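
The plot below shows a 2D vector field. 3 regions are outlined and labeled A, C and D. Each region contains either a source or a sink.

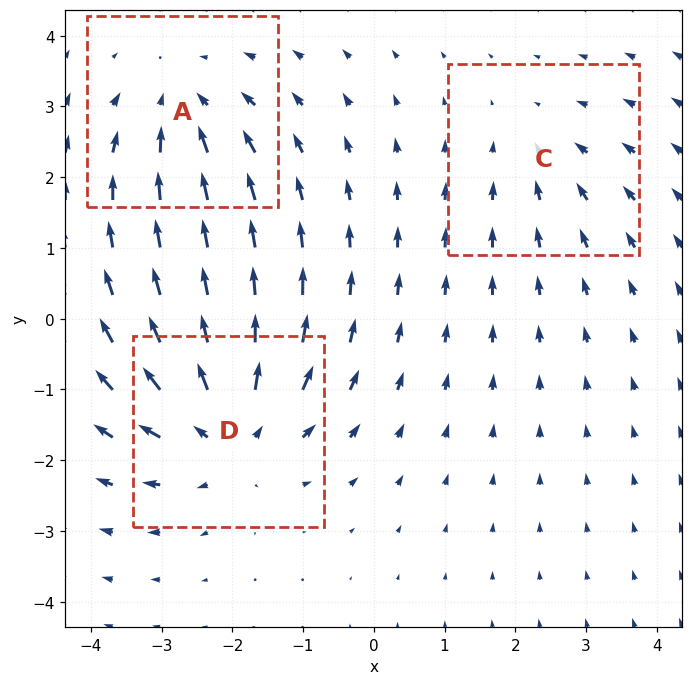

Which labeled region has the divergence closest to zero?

C

Divergence at each region's feature centre — A: about -3, C: about -2, D: about +4. Region C is closest to zero.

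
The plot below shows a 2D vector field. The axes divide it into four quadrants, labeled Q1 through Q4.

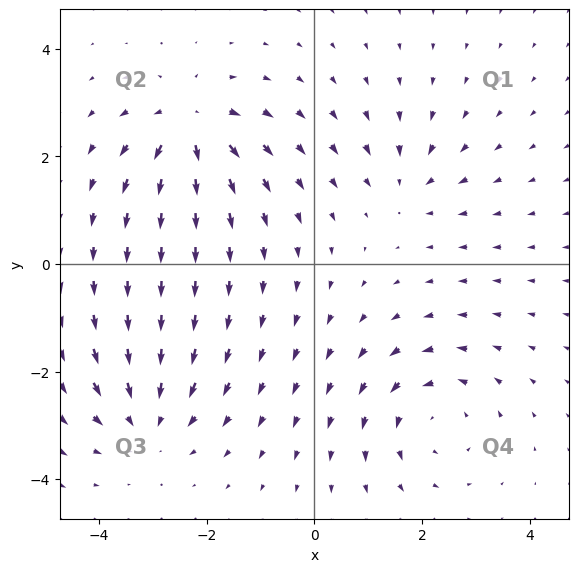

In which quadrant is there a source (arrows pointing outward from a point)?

Q2

The source sits at approximately (-2.3, 2.6), which lies in quadrant Q2. The divergence there is about +6, positive as expected for a source.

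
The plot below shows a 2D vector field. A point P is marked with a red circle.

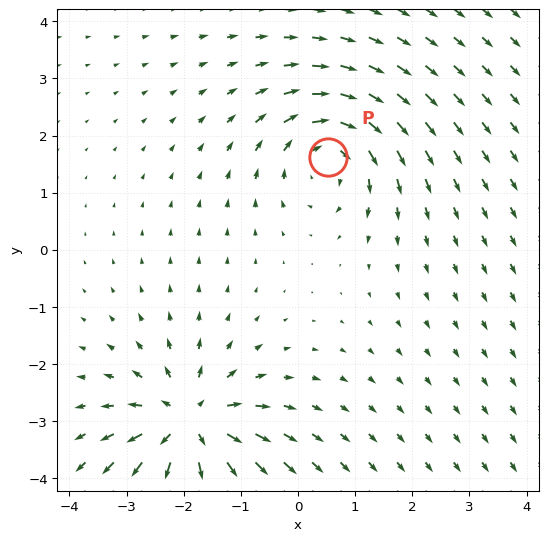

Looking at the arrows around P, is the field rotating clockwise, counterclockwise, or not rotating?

Near P at (0.5, 1.6) the arrows circulate clockwise. The curl (z-component) there is about -3; negative curl means clockwise rotation.

clockwise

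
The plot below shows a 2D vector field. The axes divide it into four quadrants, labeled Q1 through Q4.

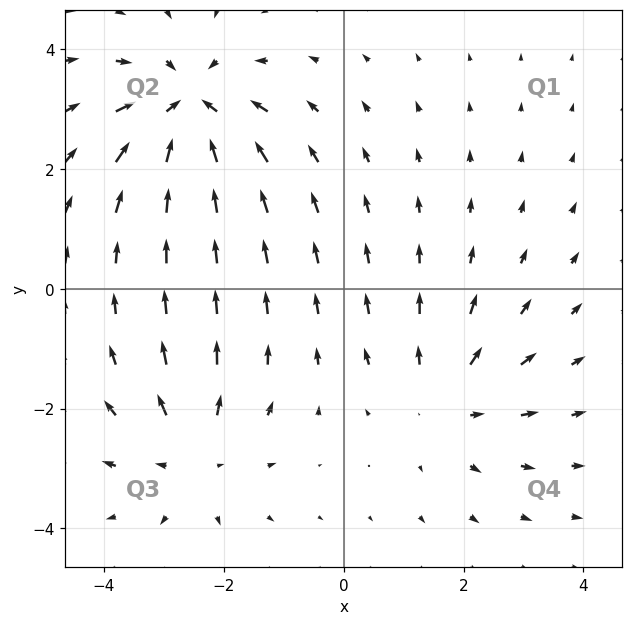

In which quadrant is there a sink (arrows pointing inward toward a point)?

The sink sits at approximately (-2.6, 3.0), which lies in quadrant Q2. The divergence there is about -4, negative as expected for a sink.

Q2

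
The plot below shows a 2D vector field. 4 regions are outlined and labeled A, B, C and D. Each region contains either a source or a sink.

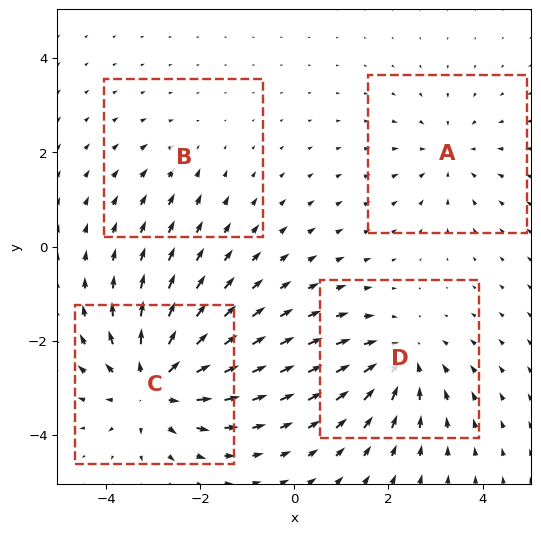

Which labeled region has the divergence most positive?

C

Divergence at each region's feature centre — A: about -3, B: about -2, C: about +6, D: about -5. Region C is most positive.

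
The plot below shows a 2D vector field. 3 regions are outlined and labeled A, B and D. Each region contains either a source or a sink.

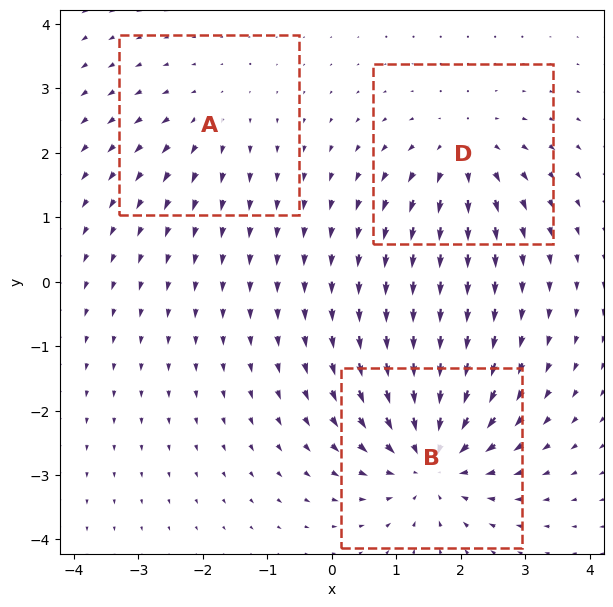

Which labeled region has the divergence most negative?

Divergence at each region's feature centre — A: about +2, B: about -5, D: about +3. Region B is most negative.

B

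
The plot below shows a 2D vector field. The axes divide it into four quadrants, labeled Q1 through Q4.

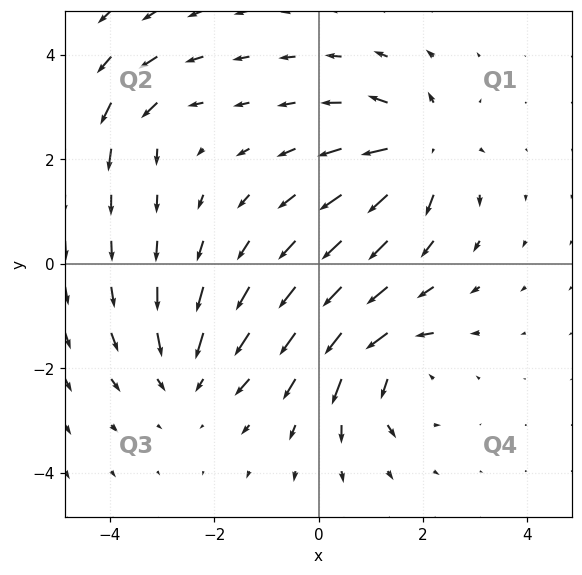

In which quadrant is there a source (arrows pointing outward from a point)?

The source sits at approximately (2.0, 2.2), which lies in quadrant Q1. The divergence there is about +7, positive as expected for a source.

Q1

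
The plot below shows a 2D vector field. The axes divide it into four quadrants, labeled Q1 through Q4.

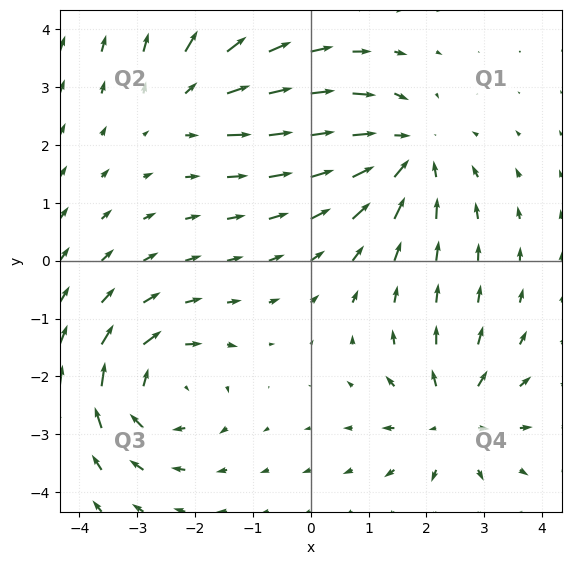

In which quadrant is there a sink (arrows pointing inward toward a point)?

Q1

The sink sits at approximately (1.6, 1.9), which lies in quadrant Q1. The divergence there is about -4, negative as expected for a sink.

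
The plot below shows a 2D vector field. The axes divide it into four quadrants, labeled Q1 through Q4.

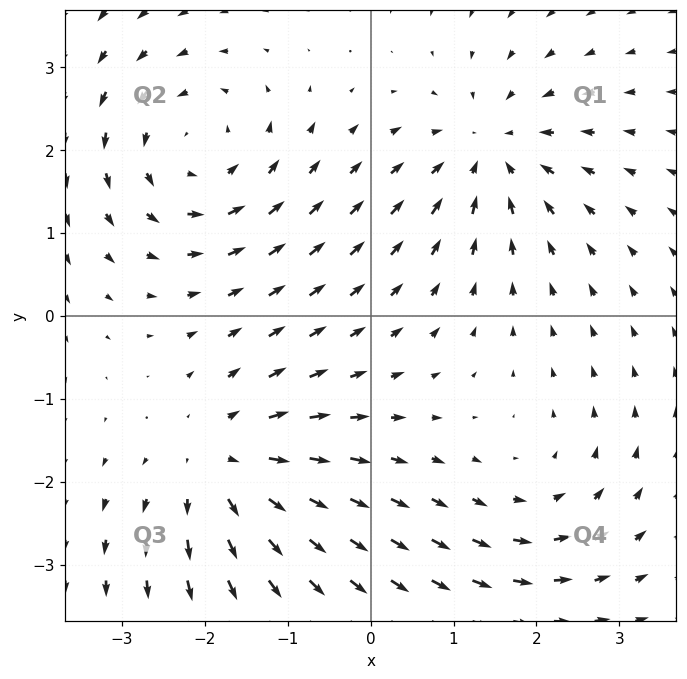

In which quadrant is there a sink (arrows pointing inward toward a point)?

The sink sits at approximately (1.4, 2.0), which lies in quadrant Q1. The divergence there is about -5, negative as expected for a sink.

Q1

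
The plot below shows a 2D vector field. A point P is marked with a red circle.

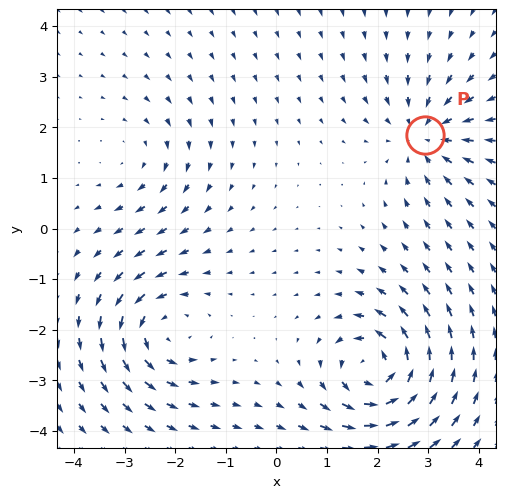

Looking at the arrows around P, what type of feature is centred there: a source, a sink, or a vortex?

sink

At P (2.9, 1.8) the arrows converge inward. Divergence about -4, curl ≈0 — negative divergence with near-zero curl is a sink.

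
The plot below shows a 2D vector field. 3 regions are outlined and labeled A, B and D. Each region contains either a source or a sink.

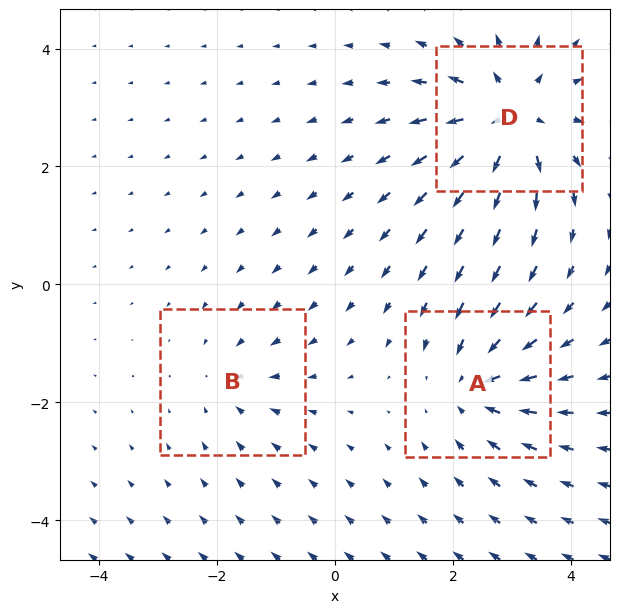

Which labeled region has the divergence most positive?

Divergence at each region's feature centre — A: about -4, B: about -2, D: about +5. Region D is most positive.

D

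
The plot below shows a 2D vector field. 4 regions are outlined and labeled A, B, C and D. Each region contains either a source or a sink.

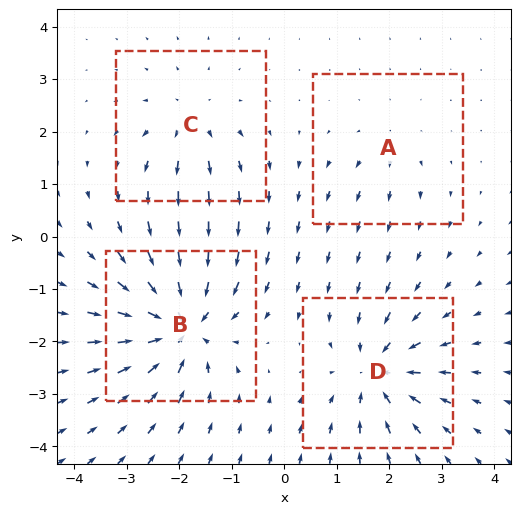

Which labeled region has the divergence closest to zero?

A

Divergence at each region's feature centre — A: about +2, B: about -8, C: about +4, D: about -6. Region A is closest to zero.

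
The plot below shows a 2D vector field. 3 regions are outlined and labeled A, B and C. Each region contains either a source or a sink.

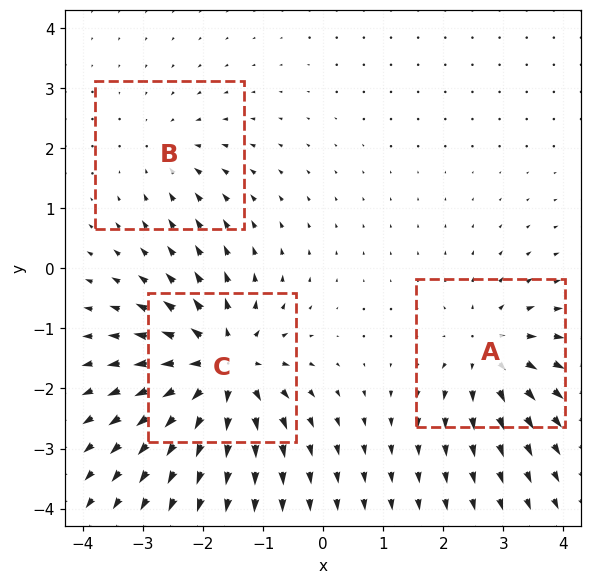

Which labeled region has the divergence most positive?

Divergence at each region's feature centre — A: about +4, B: about -2, C: about +6. Region C is most positive.

C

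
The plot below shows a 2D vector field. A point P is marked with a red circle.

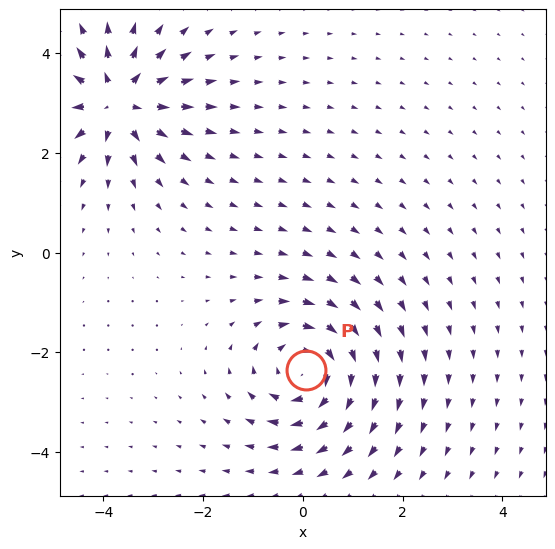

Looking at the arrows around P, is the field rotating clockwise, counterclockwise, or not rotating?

clockwise

Near P at (0.1, -2.4) the arrows circulate clockwise. The curl (z-component) there is about -6; negative curl means clockwise rotation.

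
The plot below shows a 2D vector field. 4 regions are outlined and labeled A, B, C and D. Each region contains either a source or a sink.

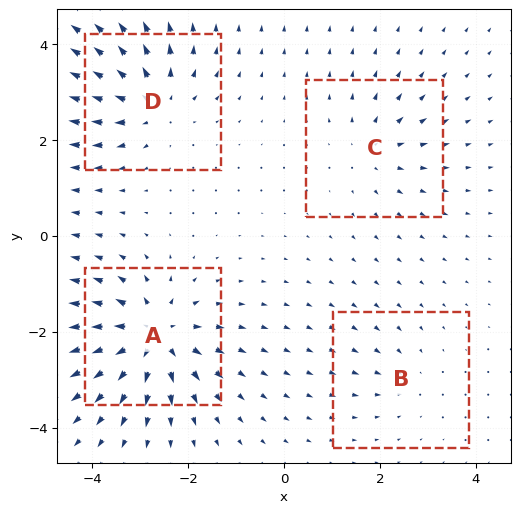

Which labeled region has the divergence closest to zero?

B

Divergence at each region's feature centre — A: about +8, B: about -2, C: about +4, D: about +6. Region B is closest to zero.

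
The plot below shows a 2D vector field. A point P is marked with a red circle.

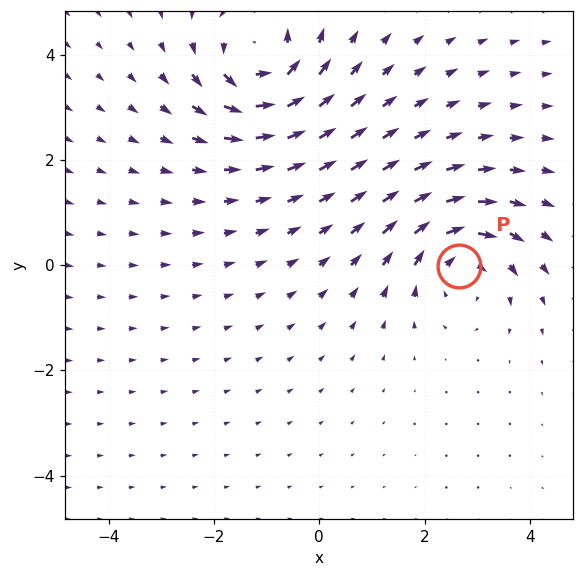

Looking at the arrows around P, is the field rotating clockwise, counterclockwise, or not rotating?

Near P at (2.7, -0.0) the arrows circulate clockwise. The curl (z-component) there is about -4; negative curl means clockwise rotation.

clockwise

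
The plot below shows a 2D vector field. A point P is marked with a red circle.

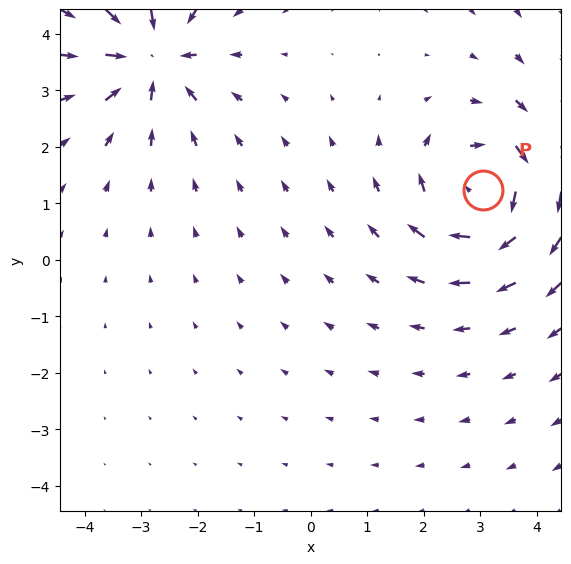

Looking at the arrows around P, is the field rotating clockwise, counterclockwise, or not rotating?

Near P at (3.1, 1.2) the arrows circulate clockwise. The curl (z-component) there is about -6; negative curl means clockwise rotation.

clockwise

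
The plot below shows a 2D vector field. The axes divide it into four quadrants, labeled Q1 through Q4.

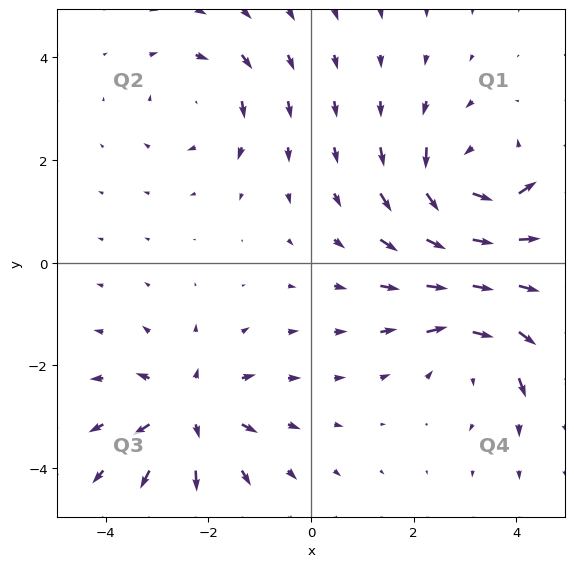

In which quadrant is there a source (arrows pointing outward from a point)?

The source sits at approximately (-2.4, -2.9), which lies in quadrant Q3. The divergence there is about +5, positive as expected for a source.

Q3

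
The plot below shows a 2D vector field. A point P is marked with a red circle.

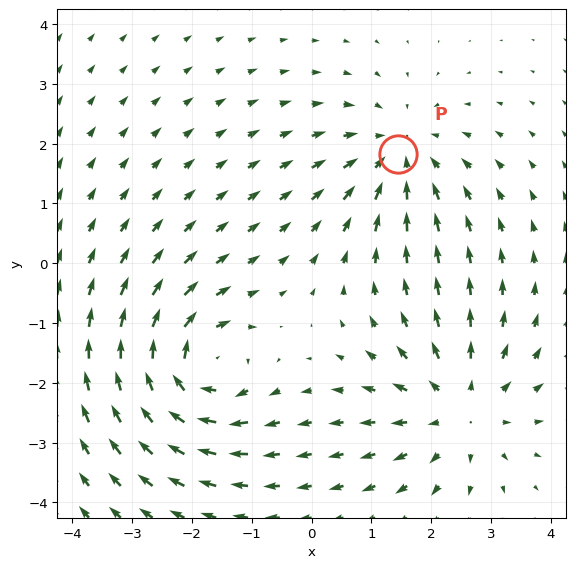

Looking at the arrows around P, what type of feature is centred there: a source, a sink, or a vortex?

At P (1.4, 1.8) the arrows converge inward. Divergence about -3, curl ≈0 — negative divergence with near-zero curl is a sink.

sink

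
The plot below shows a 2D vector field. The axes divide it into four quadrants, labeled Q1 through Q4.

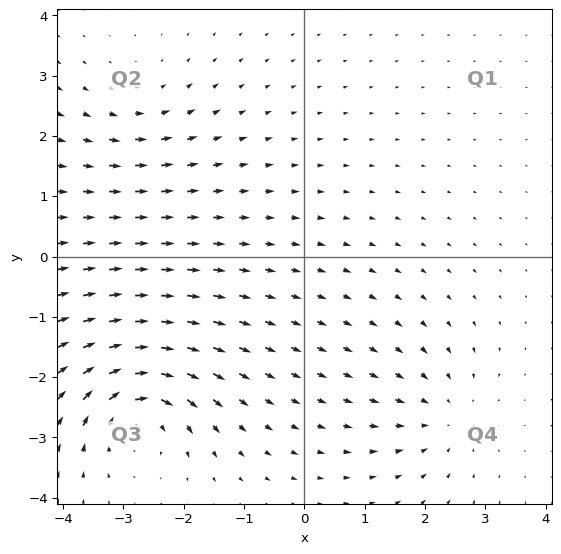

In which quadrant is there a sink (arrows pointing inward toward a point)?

Q4

The sink sits at approximately (2.3, -2.6), which lies in quadrant Q4. The divergence there is about -3, negative as expected for a sink.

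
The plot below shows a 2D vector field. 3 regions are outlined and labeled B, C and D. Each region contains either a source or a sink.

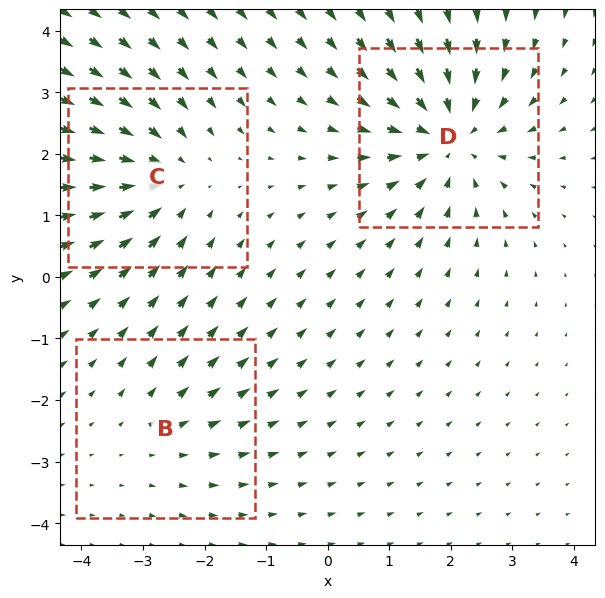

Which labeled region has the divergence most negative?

Divergence at each region's feature centre — B: about +2, C: about -3, D: about -4. Region D is most negative.

D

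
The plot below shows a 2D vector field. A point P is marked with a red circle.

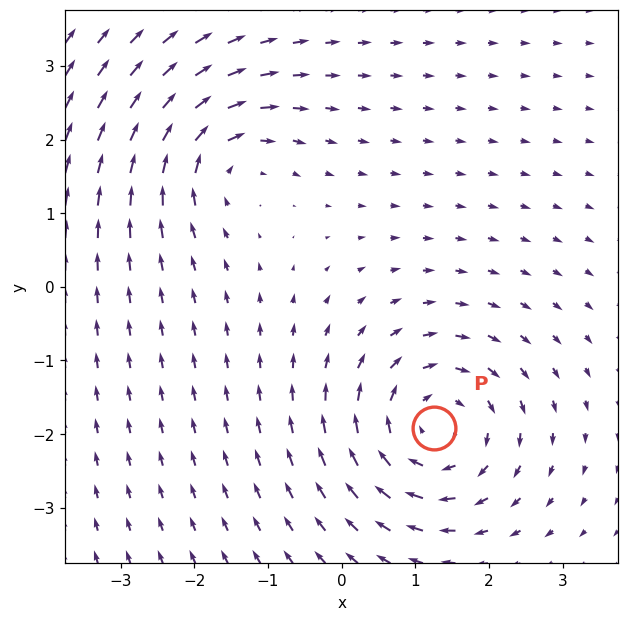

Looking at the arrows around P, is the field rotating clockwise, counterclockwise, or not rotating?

Near P at (1.3, -1.9) the arrows circulate clockwise. The curl (z-component) there is about -5; negative curl means clockwise rotation.

clockwise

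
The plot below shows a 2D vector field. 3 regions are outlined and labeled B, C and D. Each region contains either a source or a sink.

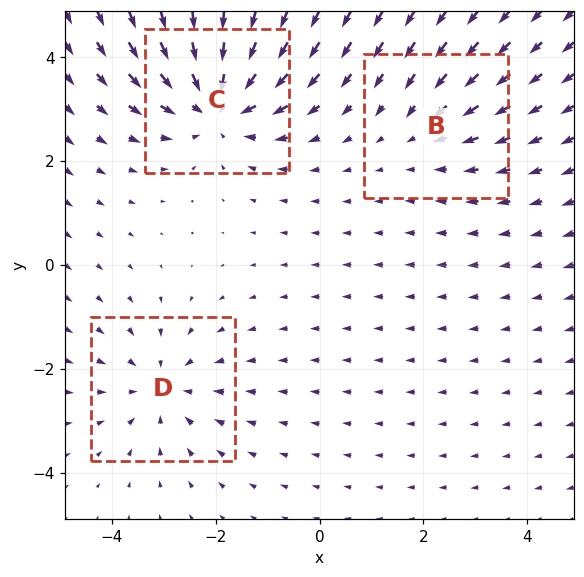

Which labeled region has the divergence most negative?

C

Divergence at each region's feature centre — B: about -2, C: about -5, D: about -3. Region C is most negative.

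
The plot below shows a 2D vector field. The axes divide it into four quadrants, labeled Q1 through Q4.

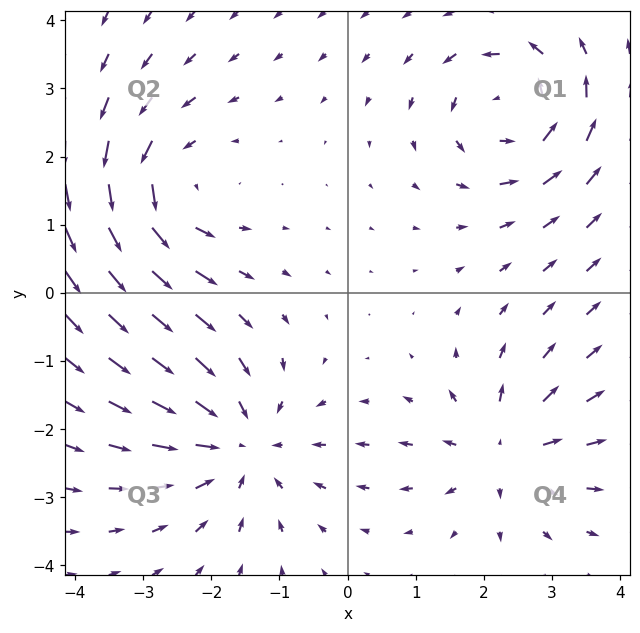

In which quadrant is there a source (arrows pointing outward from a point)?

Q4

The source sits at approximately (2.3, -2.3), which lies in quadrant Q4. The divergence there is about +4, positive as expected for a source.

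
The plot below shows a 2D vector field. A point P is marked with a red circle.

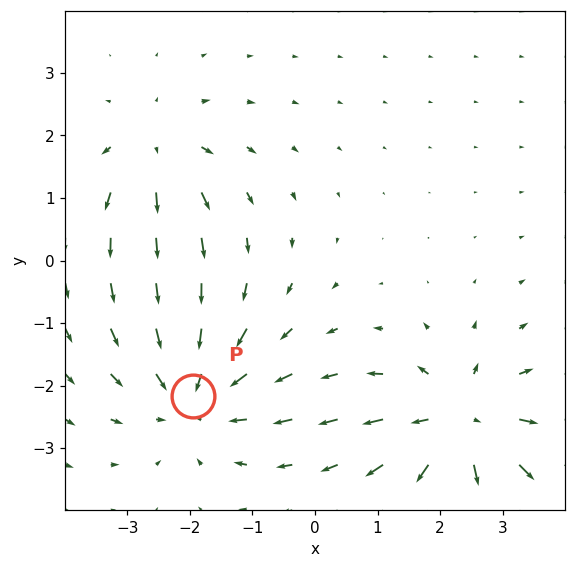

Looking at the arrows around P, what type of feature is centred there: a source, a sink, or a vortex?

At P (-1.9, -2.2) the arrows converge inward. Divergence about -4, curl ≈0 — negative divergence with near-zero curl is a sink.

sink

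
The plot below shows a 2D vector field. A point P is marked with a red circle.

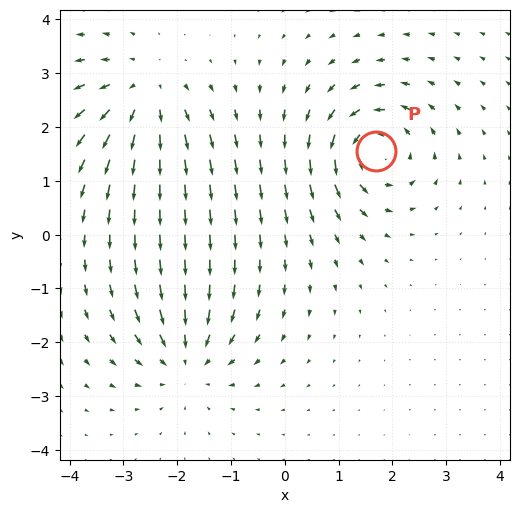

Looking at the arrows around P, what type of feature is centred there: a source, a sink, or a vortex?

vortex

At P (1.7, 1.5) the arrows circulate counterclockwise. Divergence ≈0, curl about +7 — near-zero divergence with nonzero curl is a vortex.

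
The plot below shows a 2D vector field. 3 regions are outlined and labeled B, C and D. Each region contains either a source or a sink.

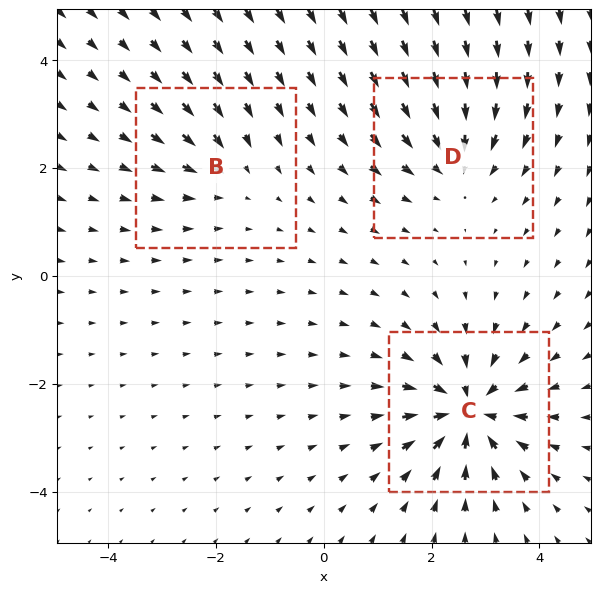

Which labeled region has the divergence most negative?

C

Divergence at each region's feature centre — B: about -2, C: about -6, D: about -4. Region C is most negative.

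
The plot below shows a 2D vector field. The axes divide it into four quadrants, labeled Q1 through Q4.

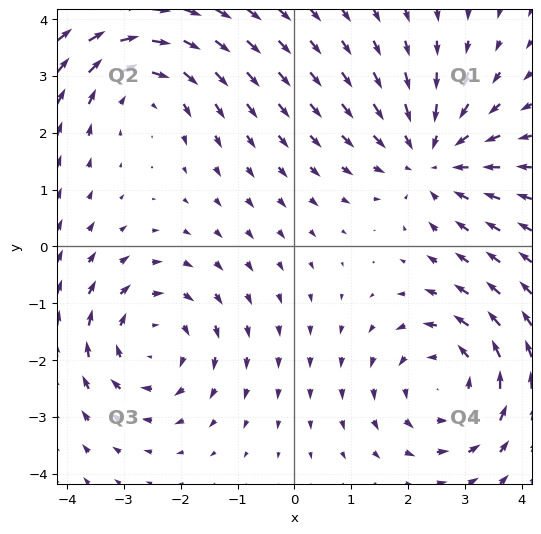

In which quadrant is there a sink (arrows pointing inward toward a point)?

The sink sits at approximately (2.4, 1.5), which lies in quadrant Q1. The divergence there is about -4, negative as expected for a sink.

Q1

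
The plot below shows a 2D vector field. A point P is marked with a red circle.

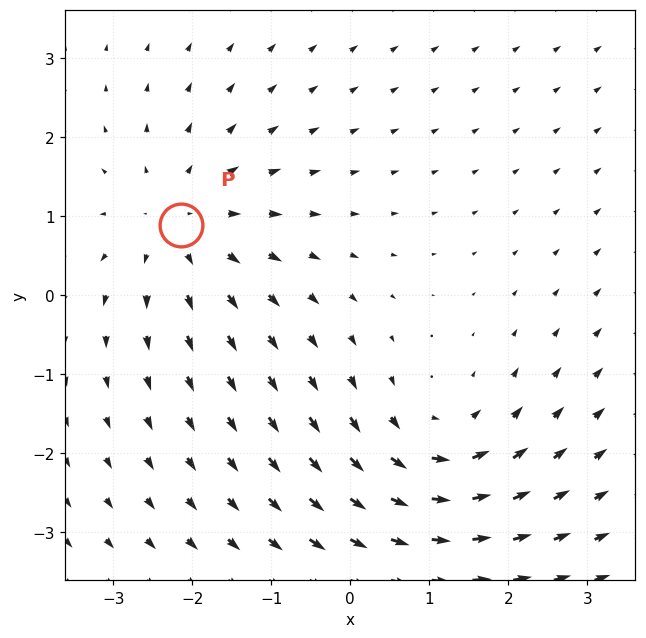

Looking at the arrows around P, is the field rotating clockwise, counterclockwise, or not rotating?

not rotating

Near P at (-2.1, 0.9) the arrows show no circulation. The curl there is ≈0.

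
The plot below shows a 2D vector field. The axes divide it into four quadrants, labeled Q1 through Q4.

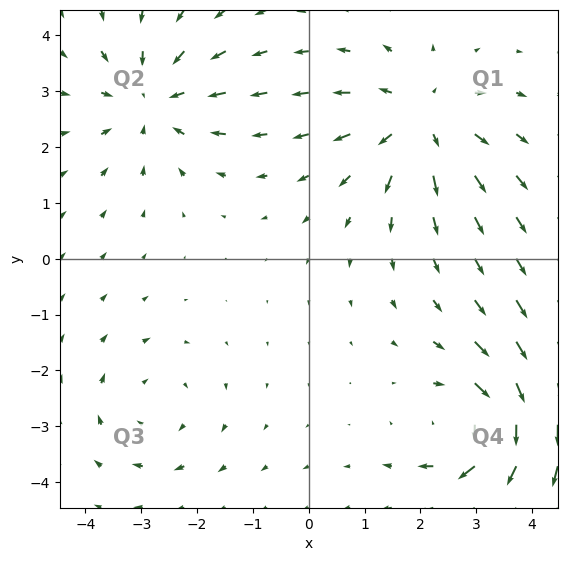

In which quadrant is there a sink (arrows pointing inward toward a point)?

The sink sits at approximately (-2.8, 2.8), which lies in quadrant Q2. The divergence there is about -4, negative as expected for a sink.

Q2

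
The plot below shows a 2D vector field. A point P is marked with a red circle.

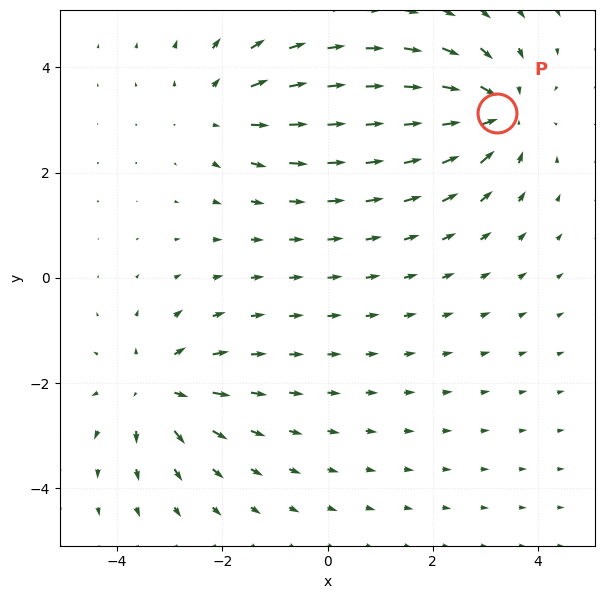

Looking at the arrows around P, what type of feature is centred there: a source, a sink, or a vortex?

At P (3.2, 3.1) the arrows converge inward. Divergence about -5, curl ≈0 — negative divergence with near-zero curl is a sink.

sink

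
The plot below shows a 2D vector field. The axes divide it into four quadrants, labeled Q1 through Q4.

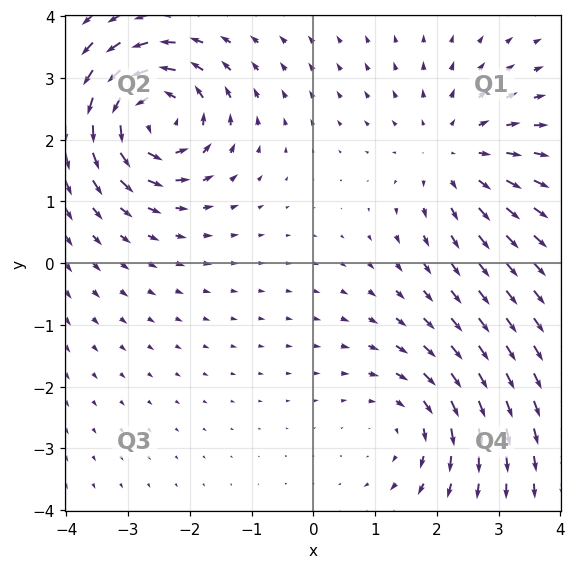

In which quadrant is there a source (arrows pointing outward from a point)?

The source sits at approximately (2.3, 1.8), which lies in quadrant Q1. The divergence there is about +3, positive as expected for a source.

Q1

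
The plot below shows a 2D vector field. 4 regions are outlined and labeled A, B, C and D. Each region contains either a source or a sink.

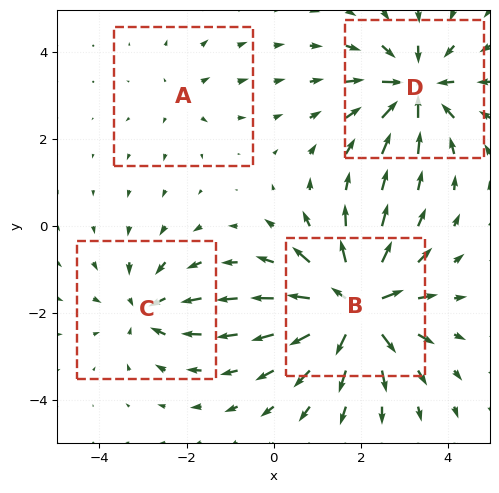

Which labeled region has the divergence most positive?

Divergence at each region's feature centre — A: about +2, B: about +8, C: about -4, D: about -6. Region B is most positive.

B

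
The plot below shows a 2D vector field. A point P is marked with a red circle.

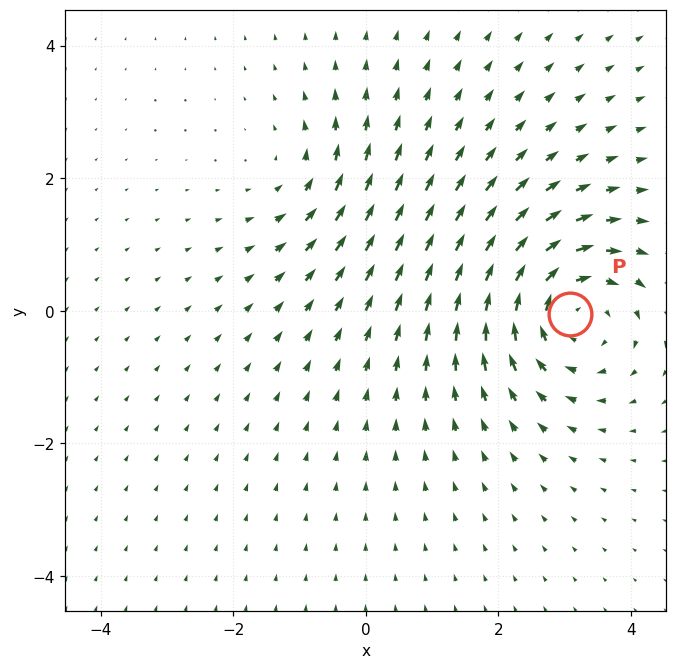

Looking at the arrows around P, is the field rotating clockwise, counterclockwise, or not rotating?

clockwise

Near P at (3.1, -0.1) the arrows circulate clockwise. The curl (z-component) there is about -5; negative curl means clockwise rotation.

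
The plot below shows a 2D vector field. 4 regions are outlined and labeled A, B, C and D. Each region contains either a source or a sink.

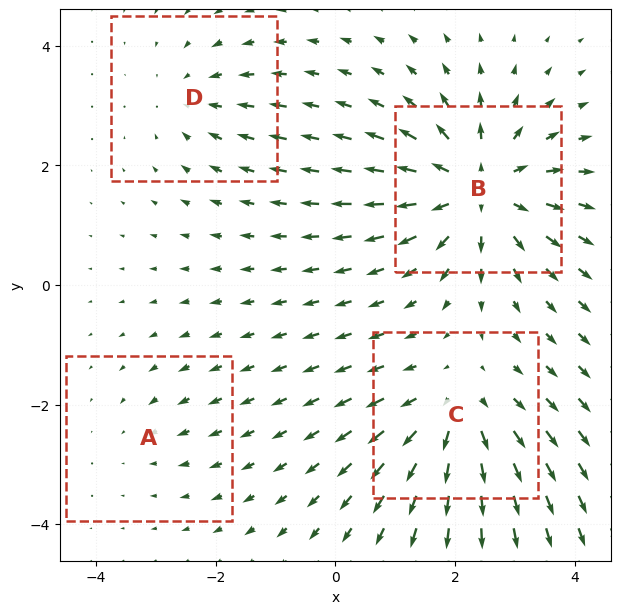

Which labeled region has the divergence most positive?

B

Divergence at each region's feature centre — A: about -2, B: about +7, C: about +5, D: about -3. Region B is most positive.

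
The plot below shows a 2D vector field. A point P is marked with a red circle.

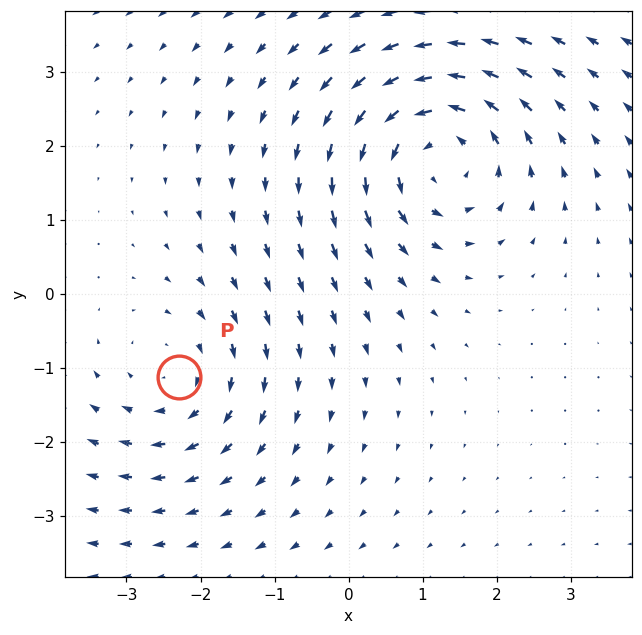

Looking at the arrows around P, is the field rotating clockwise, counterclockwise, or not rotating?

Near P at (-2.3, -1.1) the arrows circulate clockwise. The curl (z-component) there is about -2; negative curl means clockwise rotation.

clockwise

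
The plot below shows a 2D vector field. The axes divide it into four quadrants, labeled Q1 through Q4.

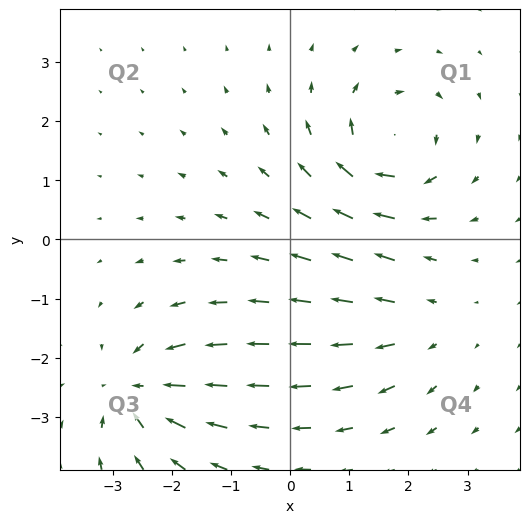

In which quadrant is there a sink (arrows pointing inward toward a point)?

Q3

The sink sits at approximately (-2.6, -2.6), which lies in quadrant Q3. The divergence there is about -6, negative as expected for a sink.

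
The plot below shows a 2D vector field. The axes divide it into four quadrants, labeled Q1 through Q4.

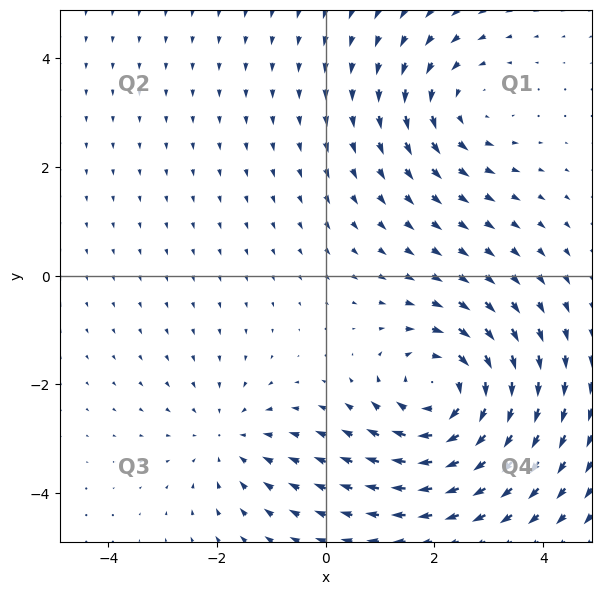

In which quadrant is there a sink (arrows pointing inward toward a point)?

The sink sits at approximately (-1.8, -3.0), which lies in quadrant Q3. The divergence there is about -2, negative as expected for a sink.

Q3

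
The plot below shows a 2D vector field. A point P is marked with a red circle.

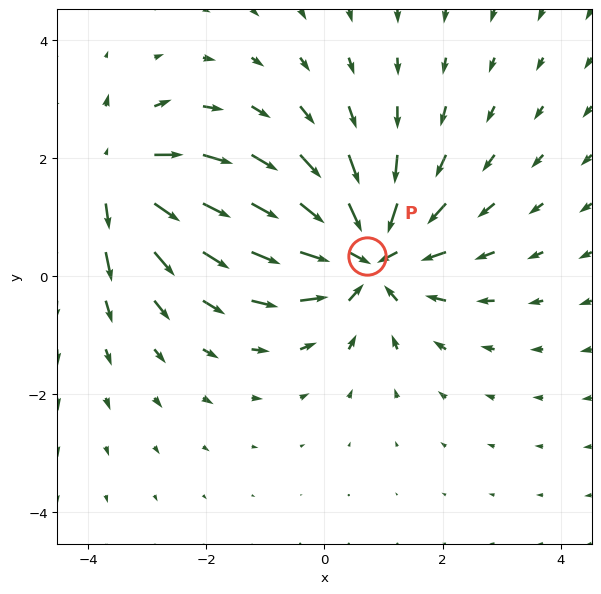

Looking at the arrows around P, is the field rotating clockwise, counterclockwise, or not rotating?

not rotating

Near P at (0.7, 0.4) the arrows show no circulation. The curl there is ≈0.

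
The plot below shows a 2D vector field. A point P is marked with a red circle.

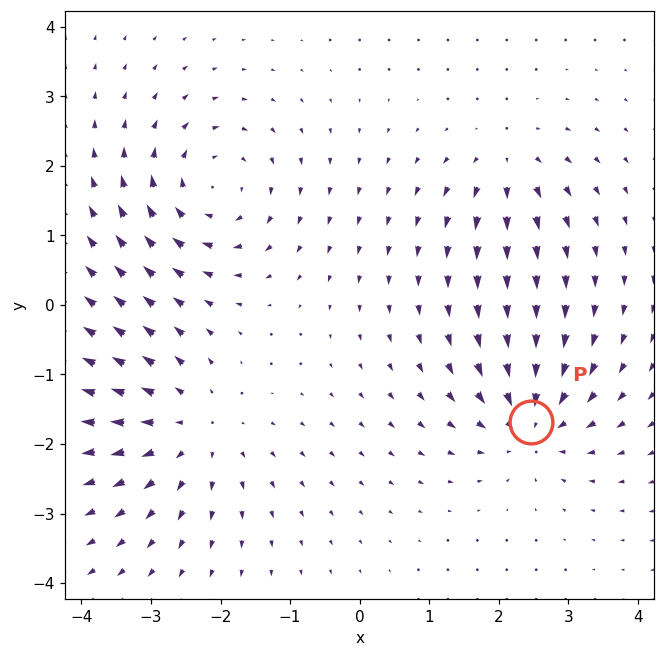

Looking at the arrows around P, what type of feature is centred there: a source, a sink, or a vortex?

At P (2.5, -1.7) the arrows converge inward. Divergence about -5, curl ≈0 — negative divergence with near-zero curl is a sink.

sink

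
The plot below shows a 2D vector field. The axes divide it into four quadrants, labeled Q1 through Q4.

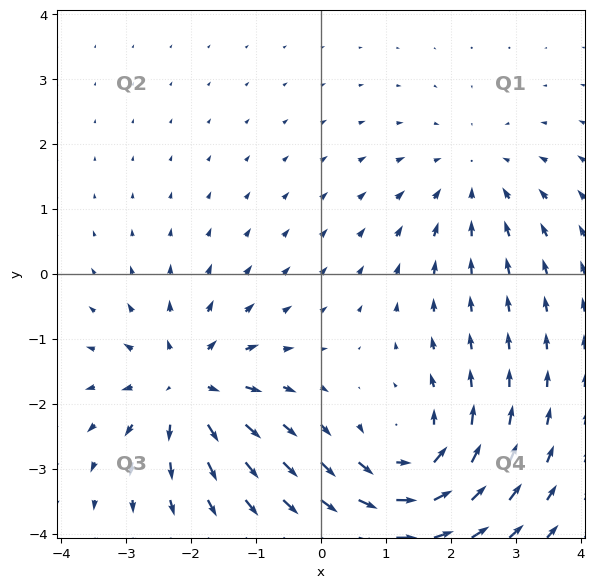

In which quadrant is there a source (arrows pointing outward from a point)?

The source sits at approximately (-2.1, -1.7), which lies in quadrant Q3. The divergence there is about +4, positive as expected for a source.

Q3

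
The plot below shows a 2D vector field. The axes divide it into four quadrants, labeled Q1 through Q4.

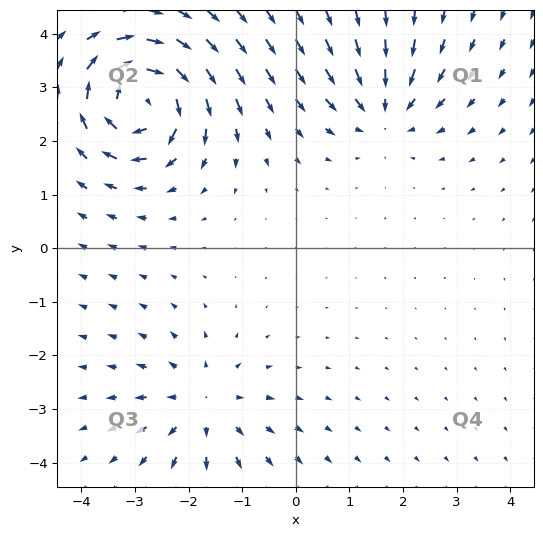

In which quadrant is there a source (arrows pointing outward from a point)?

The source sits at approximately (-1.7, -2.9), which lies in quadrant Q3. The divergence there is about +3, positive as expected for a source.

Q3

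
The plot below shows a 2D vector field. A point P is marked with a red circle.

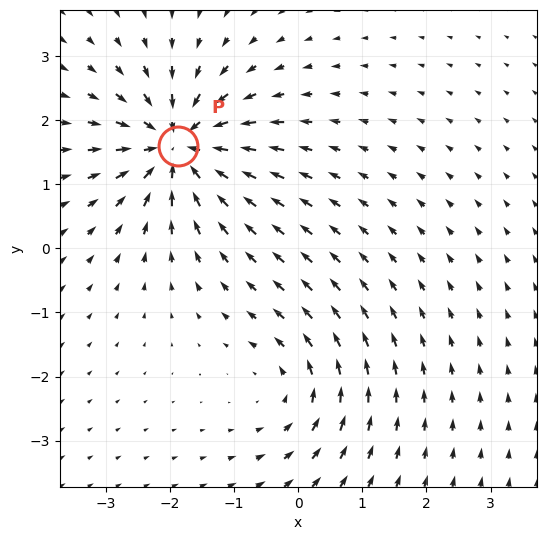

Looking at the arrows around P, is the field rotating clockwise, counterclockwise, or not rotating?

not rotating

Near P at (-1.9, 1.6) the arrows show no circulation. The curl there is ≈0.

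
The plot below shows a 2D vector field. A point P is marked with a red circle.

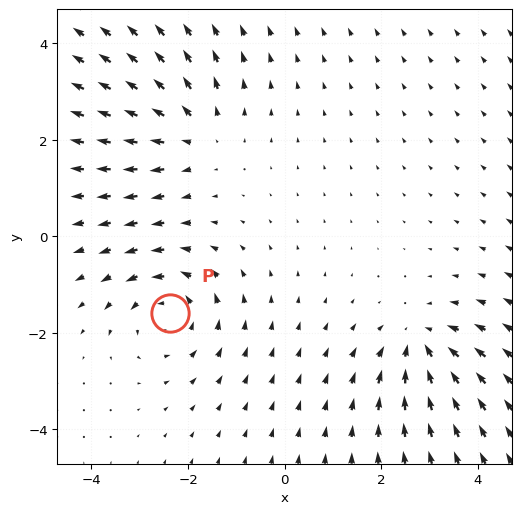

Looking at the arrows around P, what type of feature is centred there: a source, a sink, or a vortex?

vortex

At P (-2.4, -1.6) the arrows circulate counterclockwise. Divergence ≈0, curl about +3 — near-zero divergence with nonzero curl is a vortex.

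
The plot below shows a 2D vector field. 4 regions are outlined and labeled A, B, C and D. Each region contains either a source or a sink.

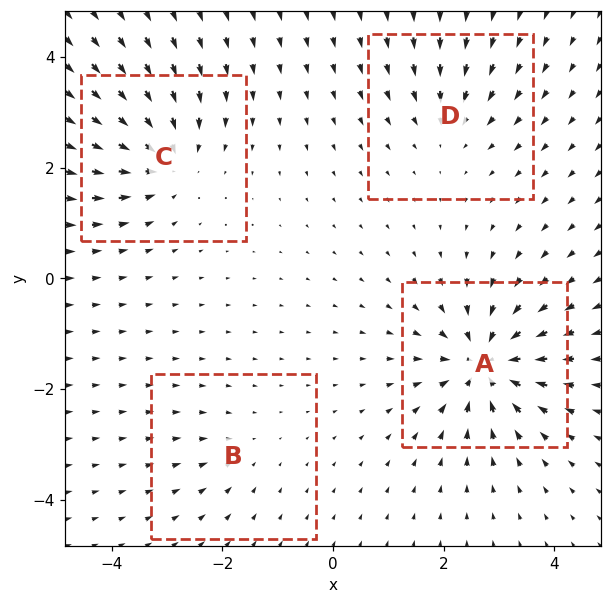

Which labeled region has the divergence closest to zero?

Divergence at each region's feature centre — A: about -8, B: about -2, C: about -6, D: about -4. Region B is closest to zero.

B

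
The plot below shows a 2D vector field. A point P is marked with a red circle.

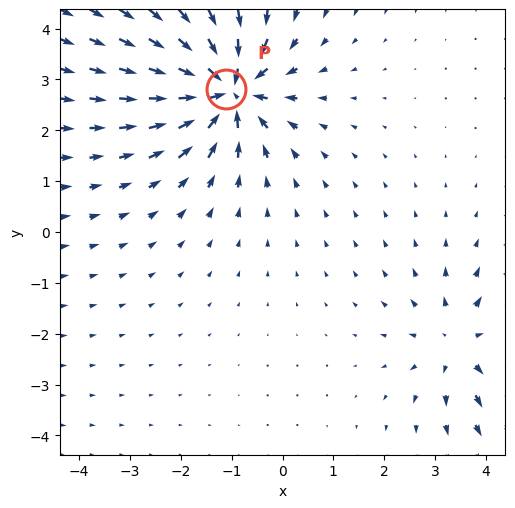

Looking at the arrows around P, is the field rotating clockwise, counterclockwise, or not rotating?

Near P at (-1.1, 2.8) the arrows show no circulation. The curl there is ≈0.

not rotating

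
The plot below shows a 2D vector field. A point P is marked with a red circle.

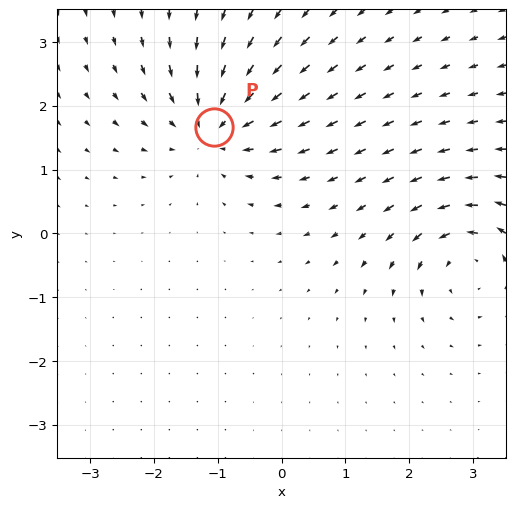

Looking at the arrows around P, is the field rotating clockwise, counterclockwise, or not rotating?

not rotating

Near P at (-1.1, 1.7) the arrows show no circulation. The curl there is ≈0.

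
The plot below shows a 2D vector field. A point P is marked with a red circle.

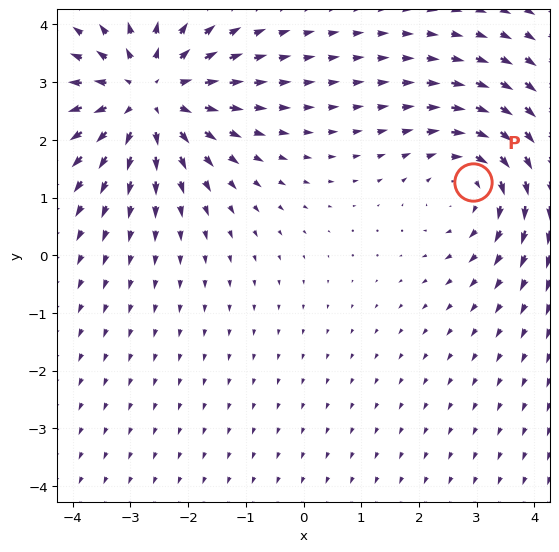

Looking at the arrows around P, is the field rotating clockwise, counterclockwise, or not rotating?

Near P at (2.9, 1.3) the arrows circulate clockwise. The curl (z-component) there is about -3; negative curl means clockwise rotation.

clockwise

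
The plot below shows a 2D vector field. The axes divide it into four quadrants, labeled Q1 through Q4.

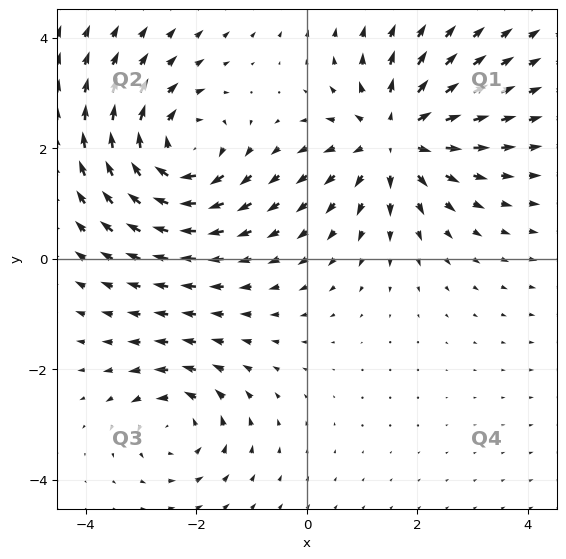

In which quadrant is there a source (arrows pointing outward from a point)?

The source sits at approximately (1.6, 2.2), which lies in quadrant Q1. The divergence there is about +5, positive as expected for a source.

Q1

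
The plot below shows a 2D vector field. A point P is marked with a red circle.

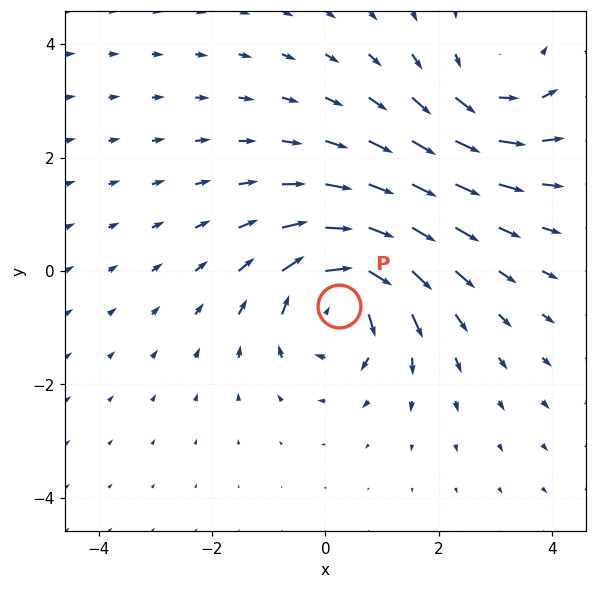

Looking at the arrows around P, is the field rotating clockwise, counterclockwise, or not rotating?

clockwise

Near P at (0.2, -0.6) the arrows circulate clockwise. The curl (z-component) there is about -5; negative curl means clockwise rotation.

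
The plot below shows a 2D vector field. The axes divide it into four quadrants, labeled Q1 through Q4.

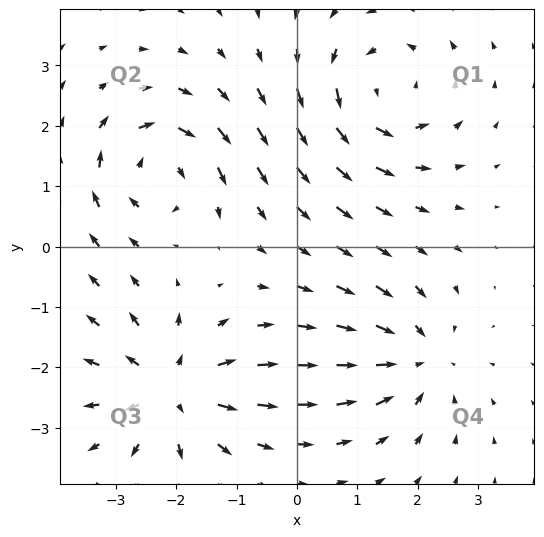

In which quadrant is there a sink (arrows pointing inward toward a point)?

Q4

The sink sits at approximately (2.0, -1.9), which lies in quadrant Q4. The divergence there is about -5, negative as expected for a sink.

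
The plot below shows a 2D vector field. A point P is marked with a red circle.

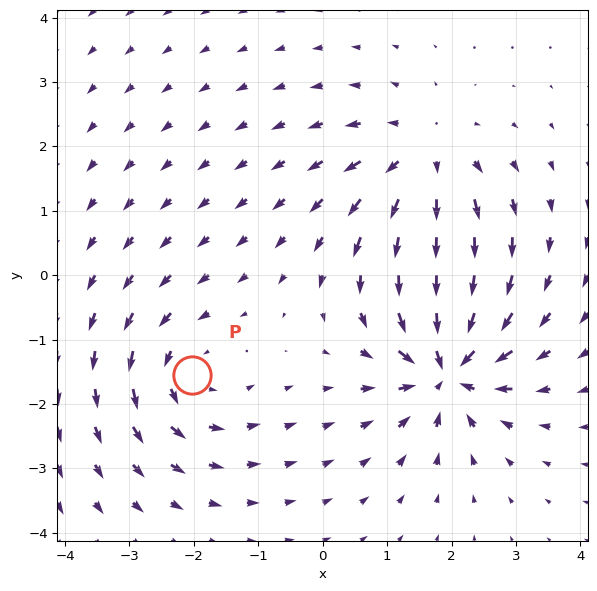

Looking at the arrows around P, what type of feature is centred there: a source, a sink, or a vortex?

vortex

At P (-2.0, -1.6) the arrows circulate counterclockwise. Divergence ≈0, curl about +3 — near-zero divergence with nonzero curl is a vortex.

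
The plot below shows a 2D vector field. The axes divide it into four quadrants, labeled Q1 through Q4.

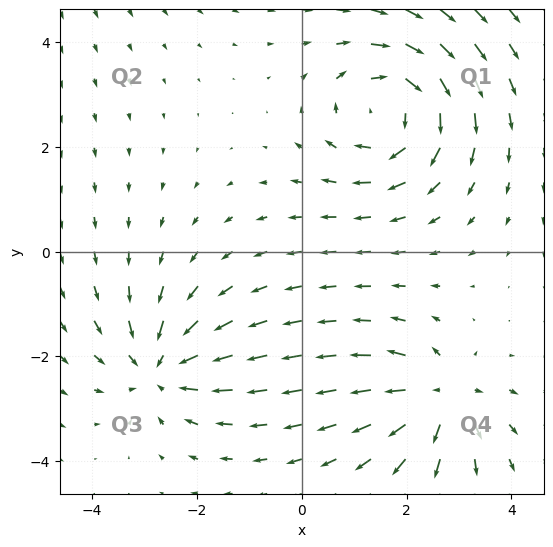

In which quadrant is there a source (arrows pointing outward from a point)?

The source sits at approximately (2.7, -2.8), which lies in quadrant Q4. The divergence there is about +4, positive as expected for a source.

Q4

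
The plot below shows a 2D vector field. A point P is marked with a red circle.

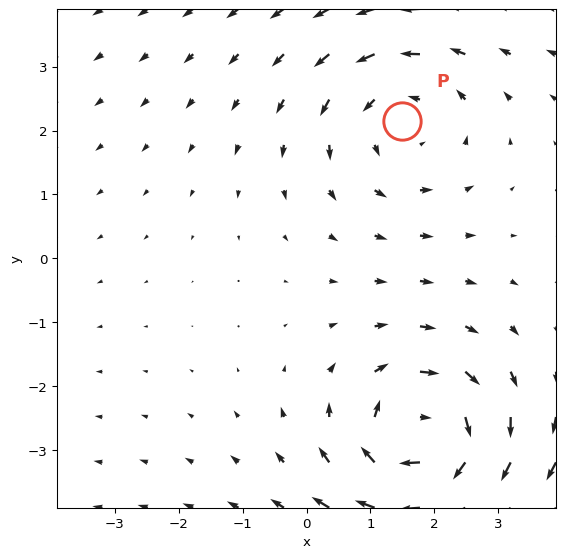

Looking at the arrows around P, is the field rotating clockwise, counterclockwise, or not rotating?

counterclockwise

Near P at (1.5, 2.2) the arrows circulate counterclockwise. The curl (z-component) there is about +3; positive curl means counterclockwise rotation.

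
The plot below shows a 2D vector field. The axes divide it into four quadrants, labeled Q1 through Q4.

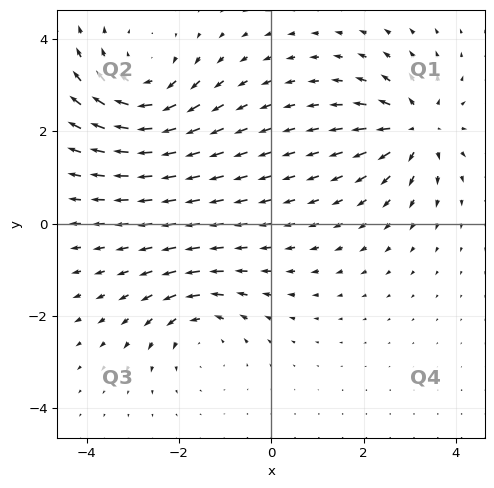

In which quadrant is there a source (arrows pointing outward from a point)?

The source sits at approximately (3.1, 2.1), which lies in quadrant Q1. The divergence there is about +5, positive as expected for a source.

Q1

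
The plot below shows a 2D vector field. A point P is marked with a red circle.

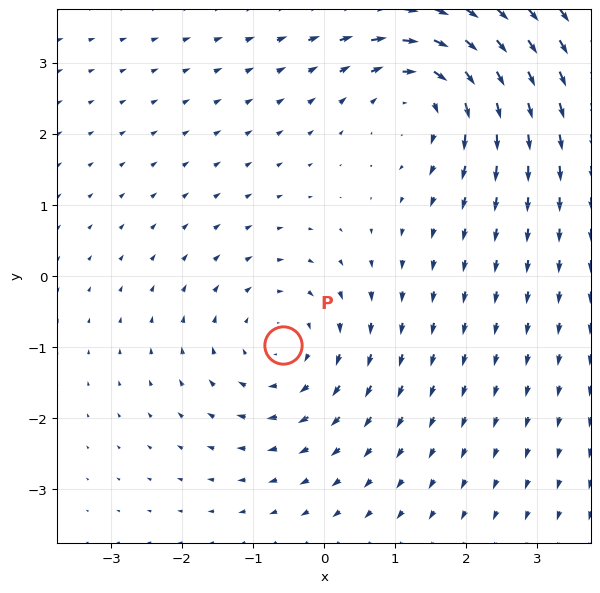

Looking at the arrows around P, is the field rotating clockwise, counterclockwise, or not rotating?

Near P at (-0.6, -1.0) the arrows circulate clockwise. The curl (z-component) there is about -3; negative curl means clockwise rotation.

clockwise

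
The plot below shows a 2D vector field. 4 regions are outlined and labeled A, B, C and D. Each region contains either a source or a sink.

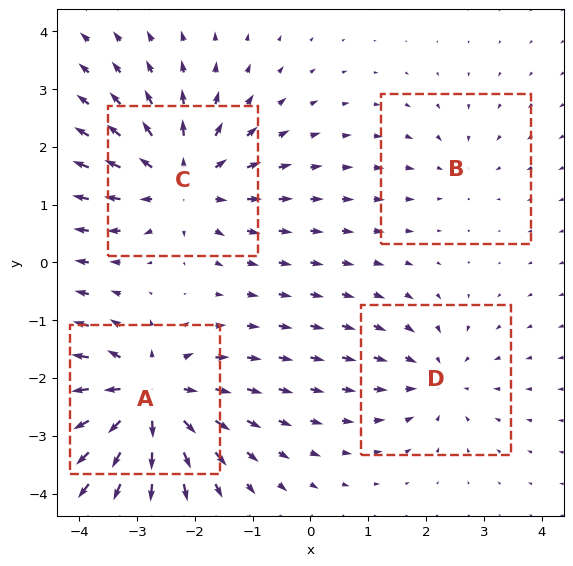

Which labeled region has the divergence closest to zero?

B

Divergence at each region's feature centre — A: about +7, B: about -2, C: about +5, D: about -3. Region B is closest to zero.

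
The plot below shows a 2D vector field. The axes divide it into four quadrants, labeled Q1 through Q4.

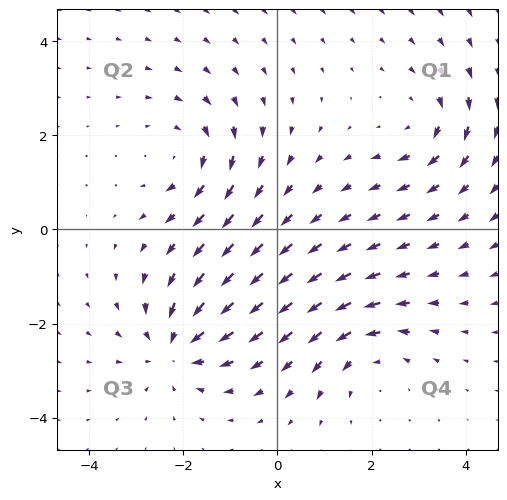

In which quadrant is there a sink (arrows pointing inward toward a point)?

The sink sits at approximately (-2.1, -2.5), which lies in quadrant Q3. The divergence there is about -4, negative as expected for a sink.

Q3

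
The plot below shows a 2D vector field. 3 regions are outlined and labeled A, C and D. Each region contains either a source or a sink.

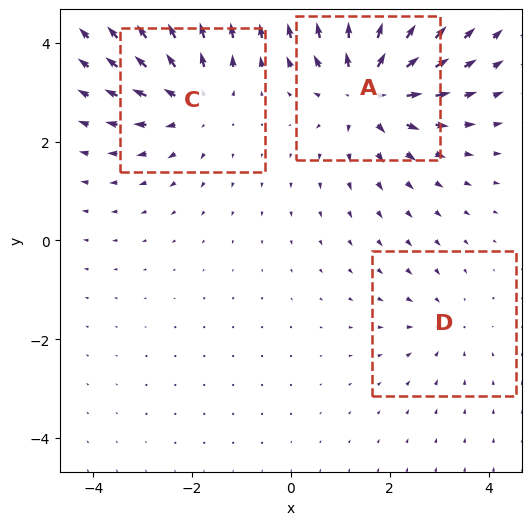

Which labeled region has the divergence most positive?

Divergence at each region's feature centre — A: about +5, C: about +3, D: about -2. Region A is most positive.

A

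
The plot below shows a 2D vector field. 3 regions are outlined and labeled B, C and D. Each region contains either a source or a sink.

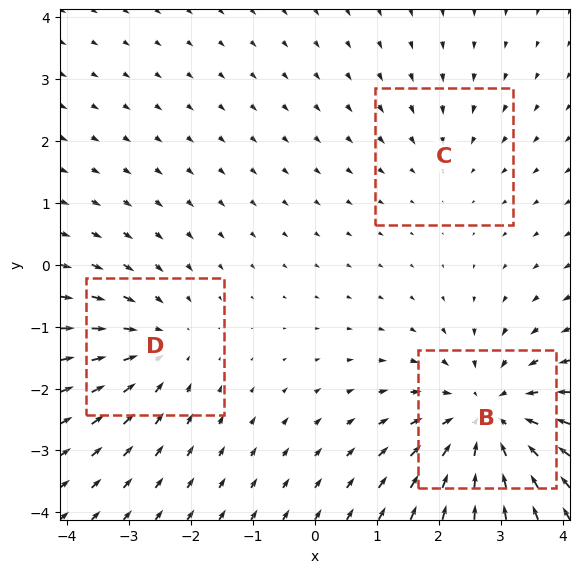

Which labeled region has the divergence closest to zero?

Divergence at each region's feature centre — B: about -4, C: about -2, D: about -3. Region C is closest to zero.

C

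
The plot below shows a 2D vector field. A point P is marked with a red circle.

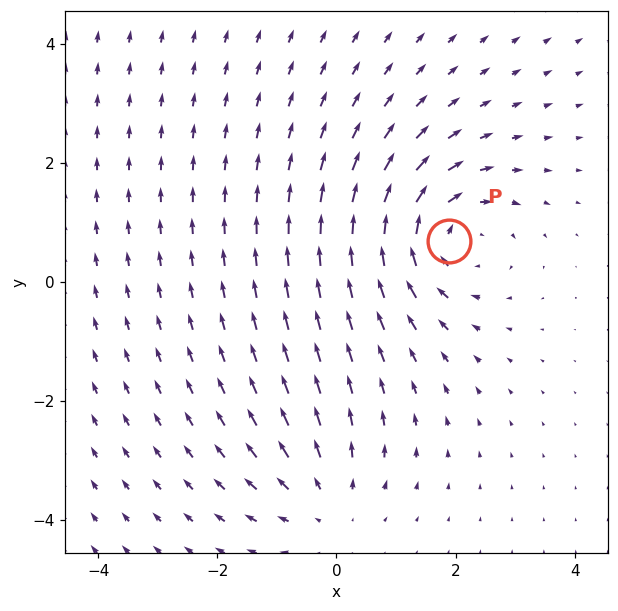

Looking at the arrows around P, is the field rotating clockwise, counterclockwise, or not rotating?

Near P at (1.9, 0.7) the arrows circulate clockwise. The curl (z-component) there is about -4; negative curl means clockwise rotation.

clockwise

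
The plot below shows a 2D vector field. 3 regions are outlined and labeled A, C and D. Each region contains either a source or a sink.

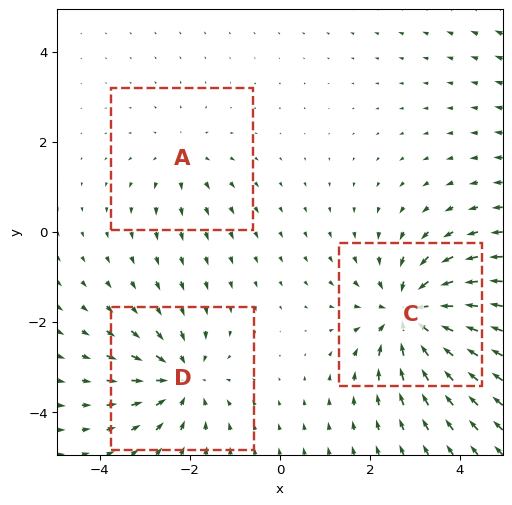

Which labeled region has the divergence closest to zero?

Divergence at each region's feature centre — A: about +2, C: about -5, D: about -3. Region A is closest to zero.

A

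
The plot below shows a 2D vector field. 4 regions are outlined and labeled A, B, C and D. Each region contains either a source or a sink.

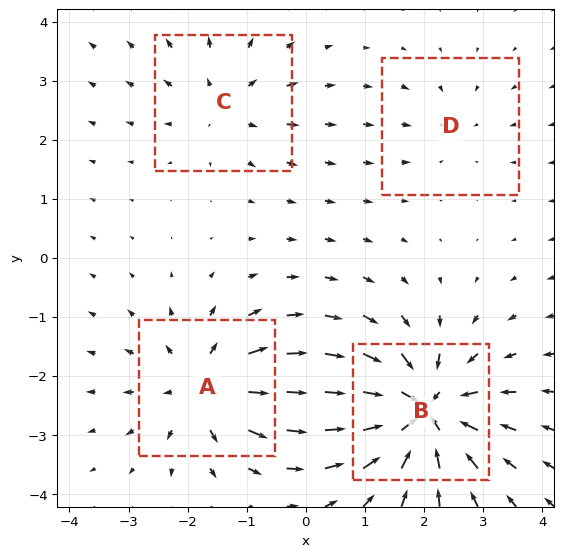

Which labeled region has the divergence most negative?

Divergence at each region's feature centre — A: about +6, B: about -8, C: about +4, D: about -2. Region B is most negative.

B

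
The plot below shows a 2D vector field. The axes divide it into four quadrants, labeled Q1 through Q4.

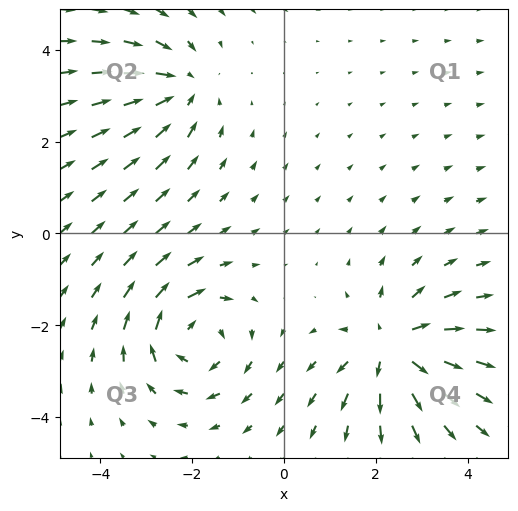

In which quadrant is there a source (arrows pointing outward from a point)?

The source sits at approximately (2.4, -2.5), which lies in quadrant Q4. The divergence there is about +5, positive as expected for a source.

Q4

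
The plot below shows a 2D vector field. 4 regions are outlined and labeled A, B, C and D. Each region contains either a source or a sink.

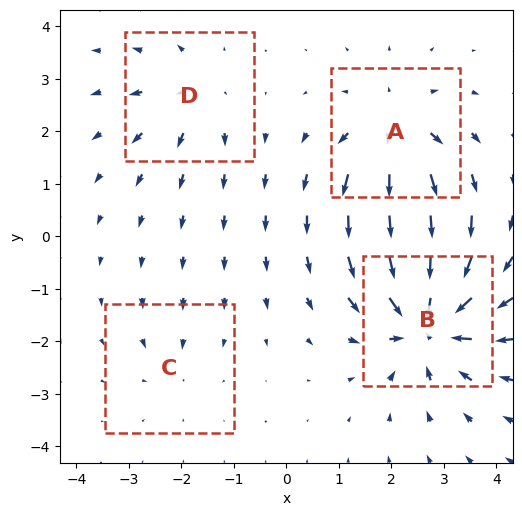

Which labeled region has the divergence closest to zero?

C

Divergence at each region's feature centre — A: about +6, B: about -8, C: about -2, D: about +4. Region C is closest to zero.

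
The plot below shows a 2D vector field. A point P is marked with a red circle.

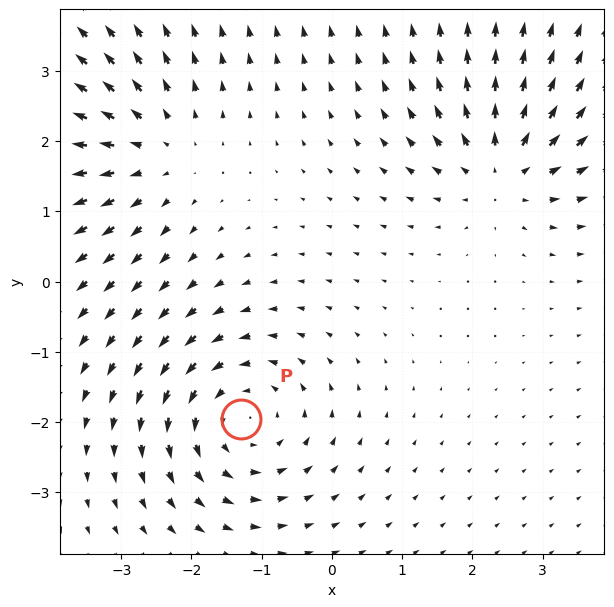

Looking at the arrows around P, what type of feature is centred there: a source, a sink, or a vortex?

vortex

At P (-1.3, -2.0) the arrows circulate counterclockwise. Divergence ≈0, curl about +4 — near-zero divergence with nonzero curl is a vortex.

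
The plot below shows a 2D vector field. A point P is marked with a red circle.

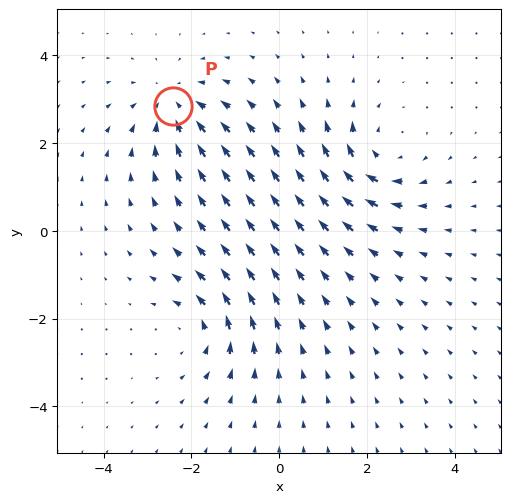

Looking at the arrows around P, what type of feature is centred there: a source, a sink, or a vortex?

sink

At P (-2.4, 2.9) the arrows converge inward. Divergence about -4, curl ≈0 — negative divergence with near-zero curl is a sink.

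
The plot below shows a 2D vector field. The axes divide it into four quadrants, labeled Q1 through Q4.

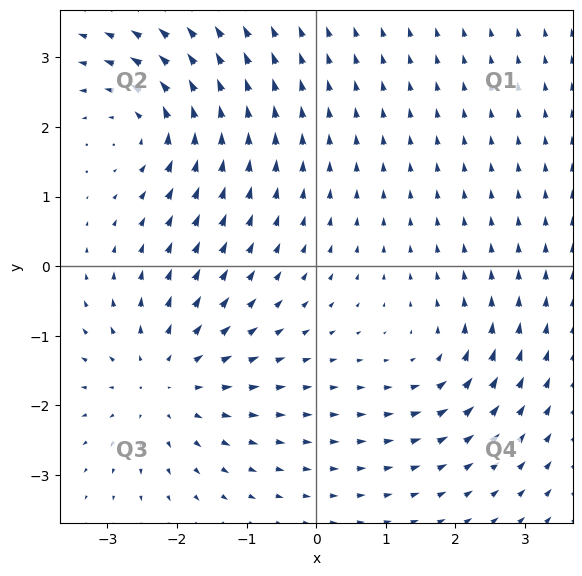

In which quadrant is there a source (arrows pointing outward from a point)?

Q3

The source sits at approximately (-2.2, -1.6), which lies in quadrant Q3. The divergence there is about +4, positive as expected for a source.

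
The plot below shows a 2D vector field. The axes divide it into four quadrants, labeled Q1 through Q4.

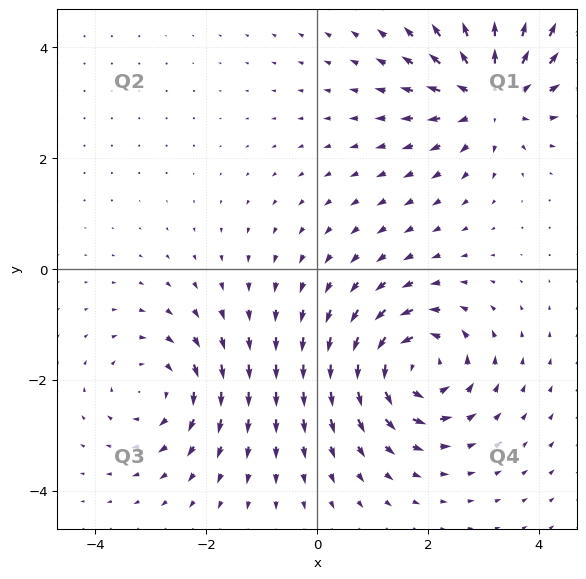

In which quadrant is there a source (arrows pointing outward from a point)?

The source sits at approximately (3.1, 3.1), which lies in quadrant Q1. The divergence there is about +4, positive as expected for a source.

Q1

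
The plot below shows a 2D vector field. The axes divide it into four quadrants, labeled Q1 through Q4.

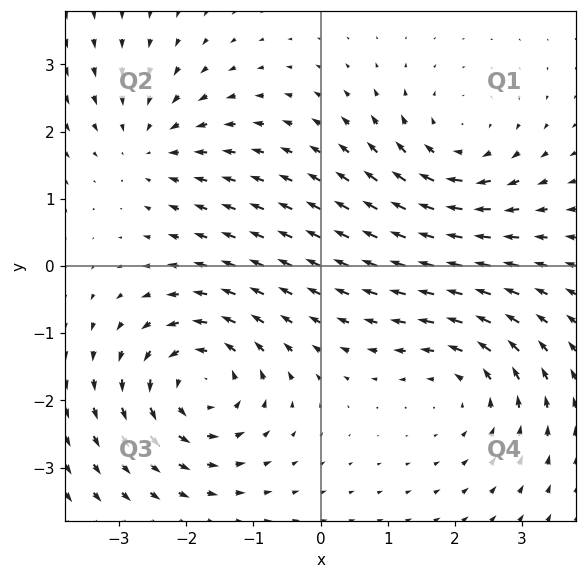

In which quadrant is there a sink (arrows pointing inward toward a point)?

The sink sits at approximately (-2.5, 1.8), which lies in quadrant Q2. The divergence there is about -3, negative as expected for a sink.

Q2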